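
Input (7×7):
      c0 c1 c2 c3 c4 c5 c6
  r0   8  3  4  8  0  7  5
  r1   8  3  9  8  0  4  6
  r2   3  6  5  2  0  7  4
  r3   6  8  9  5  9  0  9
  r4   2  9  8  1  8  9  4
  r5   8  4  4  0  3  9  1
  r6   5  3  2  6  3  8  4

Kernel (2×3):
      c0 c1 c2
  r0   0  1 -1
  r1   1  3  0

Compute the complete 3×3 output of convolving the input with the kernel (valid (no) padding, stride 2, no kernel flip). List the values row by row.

Output[0,0]: The receptive field on the input at this output position is [8 3 4 / 8 3 9]. Elementwise product with the kernel and sum: 3·1 + 4·-1 + 8·1 + 3·3.
Output[0,1]: The receptive field on the input at this output position is [4 8 0 / 9 8 0]. Elementwise product with the kernel and sum: 8·1 + 0·-1 + 9·1 + 8·3.

16 41 14
31 26 12
21 -3 35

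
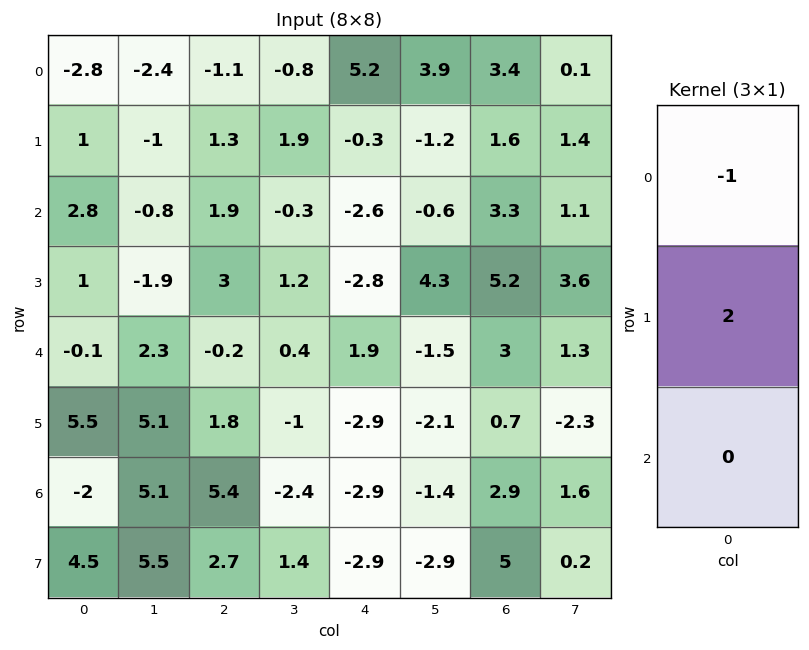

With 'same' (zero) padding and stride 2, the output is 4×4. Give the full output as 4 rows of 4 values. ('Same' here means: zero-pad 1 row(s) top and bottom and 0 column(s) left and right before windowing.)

Output[0,0]: The receptive field on the zero-padded input at this output position is [0 / -2.8 / 1]. Elementwise product with the kernel and sum: 0·-1 + -2.8·2.

-5.6 -2.2 10.4 6.8
4.6 2.5 -4.9 5
-1.2 -3.4 6.6 0.8
-9.5 9 -2.9 5.1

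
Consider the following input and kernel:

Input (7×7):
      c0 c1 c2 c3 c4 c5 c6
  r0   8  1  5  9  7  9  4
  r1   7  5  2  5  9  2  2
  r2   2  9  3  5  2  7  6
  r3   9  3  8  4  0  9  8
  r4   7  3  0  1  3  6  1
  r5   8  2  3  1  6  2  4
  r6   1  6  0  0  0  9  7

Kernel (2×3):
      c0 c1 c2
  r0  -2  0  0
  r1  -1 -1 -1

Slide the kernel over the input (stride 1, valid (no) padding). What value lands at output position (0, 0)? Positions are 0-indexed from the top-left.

-30

The receptive field on the input at this output position is [8 1 5 / 7 5 2]. Elementwise product with the kernel and sum: 8·-2 + 7·-1 + 5·-1 + 2·-1.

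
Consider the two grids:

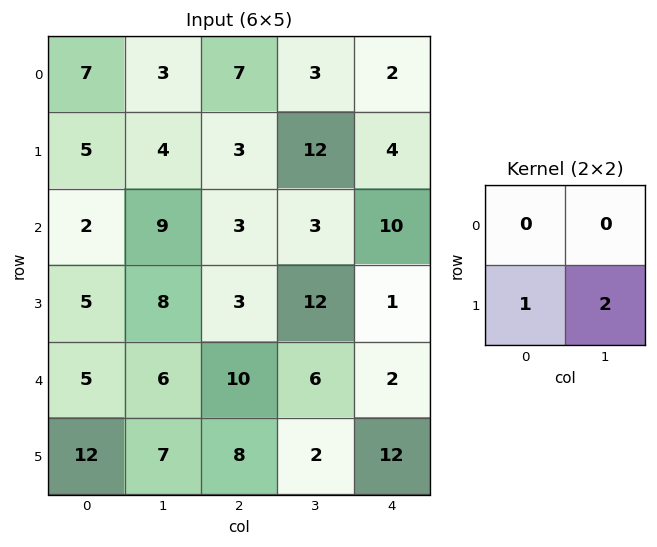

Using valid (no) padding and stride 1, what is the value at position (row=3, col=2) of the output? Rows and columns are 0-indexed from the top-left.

22

The receptive field on the input at this output position is [3 12 / 10 6]. Elementwise product with the kernel and sum: 10·1 + 6·2.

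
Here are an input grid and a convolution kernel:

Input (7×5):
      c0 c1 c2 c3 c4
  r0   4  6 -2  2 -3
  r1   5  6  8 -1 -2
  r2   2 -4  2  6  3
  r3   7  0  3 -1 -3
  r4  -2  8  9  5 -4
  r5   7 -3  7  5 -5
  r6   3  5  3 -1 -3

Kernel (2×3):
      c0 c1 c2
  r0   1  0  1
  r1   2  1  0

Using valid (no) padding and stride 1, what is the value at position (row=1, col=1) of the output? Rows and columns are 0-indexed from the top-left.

The receptive field on the input at this output position is [6 8 -1 / -4 2 6]. Elementwise product with the kernel and sum: 6·1 + -1·1 + -4·2 + 2·1.

-1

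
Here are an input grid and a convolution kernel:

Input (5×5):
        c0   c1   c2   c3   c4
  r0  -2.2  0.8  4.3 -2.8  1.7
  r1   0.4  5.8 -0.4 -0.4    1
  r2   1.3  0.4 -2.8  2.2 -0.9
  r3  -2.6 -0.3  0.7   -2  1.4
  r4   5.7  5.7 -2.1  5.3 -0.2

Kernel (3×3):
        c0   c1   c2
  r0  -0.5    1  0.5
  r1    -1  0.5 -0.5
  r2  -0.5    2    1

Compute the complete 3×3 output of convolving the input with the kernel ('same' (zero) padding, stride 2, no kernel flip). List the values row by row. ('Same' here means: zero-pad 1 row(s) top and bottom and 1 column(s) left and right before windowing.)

Output[0,0]: The receptive field on the zero-padded input at this output position is [0 0 0 / 0 -2.2 0.8 / 0 0.4 5.8]. Elementwise product with the kernel and sum: 0·-0.5 + 0·1 + 0·0.5 + 0·-1 + -2.2·0.5 + 0.8·-0.5 + 0·-0.5 + 0.4·2 + 5.8·1.
Output[0,1]: The receptive field on the zero-padded input at this output position is [0 0 0 / 0.8 4.3 -2.8 / 5.8 -0.4 -0.4]. Elementwise product with the kernel and sum: 0·-0.5 + 0·1 + 0·0.5 + 0.8·-1 + 4.3·0.5 + -2.8·-0.5 + 5.8·-0.5 + -0.4·2 + -0.4·1.

5.1 -1.35 5.85
-1.75 -6.85 2.35
-2.75 -9.55 -3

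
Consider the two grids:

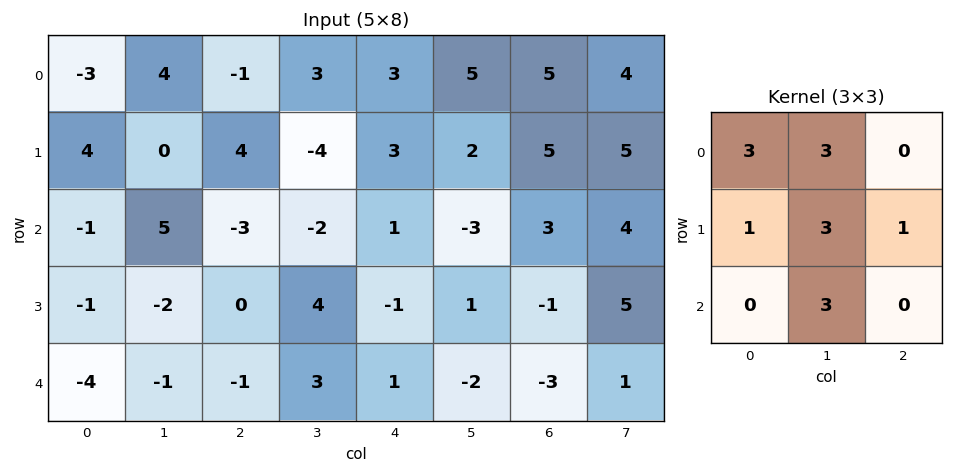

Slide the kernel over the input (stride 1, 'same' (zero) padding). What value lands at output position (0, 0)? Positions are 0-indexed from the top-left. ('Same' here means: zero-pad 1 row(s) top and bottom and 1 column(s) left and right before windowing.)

7

The receptive field on the zero-padded input at this output position is [0 0 0 / 0 -3 4 / 0 4 0]. Elementwise product with the kernel and sum: 0·3 + 0·3 + 0·1 + -3·3 + 4·1 + 4·3.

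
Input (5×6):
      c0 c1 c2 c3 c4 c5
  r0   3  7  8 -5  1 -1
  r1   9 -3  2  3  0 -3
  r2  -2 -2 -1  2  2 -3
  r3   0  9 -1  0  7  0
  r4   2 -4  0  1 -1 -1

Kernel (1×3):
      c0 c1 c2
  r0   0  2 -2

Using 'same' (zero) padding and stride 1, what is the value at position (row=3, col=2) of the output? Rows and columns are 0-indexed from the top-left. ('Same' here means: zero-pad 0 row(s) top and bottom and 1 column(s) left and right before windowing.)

-2

The receptive field on the zero-padded input at this output position is [9 -1 0]. Elementwise product with the kernel and sum: -1·2 + 0·-2.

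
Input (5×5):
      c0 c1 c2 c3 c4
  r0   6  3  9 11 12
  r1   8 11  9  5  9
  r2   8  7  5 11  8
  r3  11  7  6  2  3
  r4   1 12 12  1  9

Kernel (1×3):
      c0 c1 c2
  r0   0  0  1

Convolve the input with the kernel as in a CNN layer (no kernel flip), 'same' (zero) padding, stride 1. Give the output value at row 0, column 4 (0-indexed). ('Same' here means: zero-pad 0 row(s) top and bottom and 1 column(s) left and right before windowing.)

0

The receptive field on the zero-padded input at this output position is [11 12 0]. Elementwise product with the kernel and sum: 0·1.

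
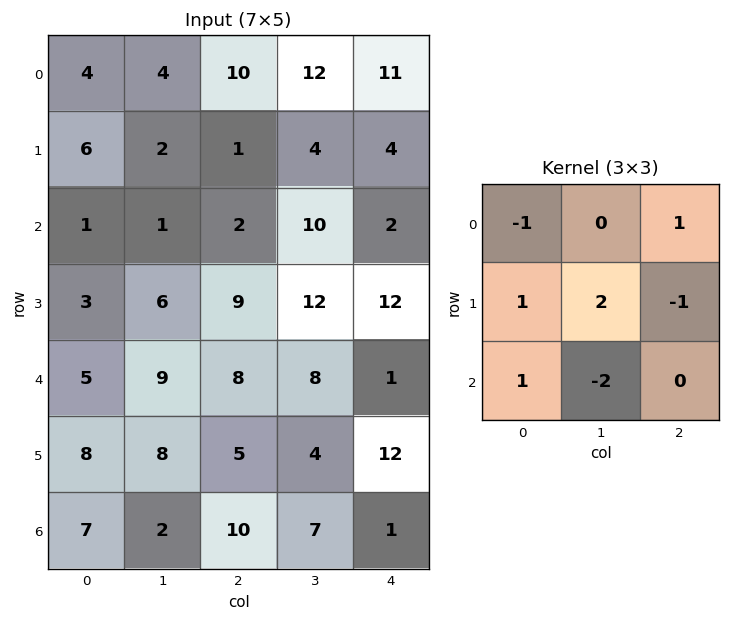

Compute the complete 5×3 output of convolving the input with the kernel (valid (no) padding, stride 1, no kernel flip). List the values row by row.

14 5 -12
-13 -15 8
-6 14 13
13 21 23
25 -5 -10

Output[0,0]: The receptive field on the input at this output position is [4 4 10 / 6 2 1 / 1 1 2]. Elementwise product with the kernel and sum: 4·-1 + 10·1 + 6·1 + 2·2 + 1·-1 + 1·1 + 1·-2.
Output[0,1]: The receptive field on the input at this output position is [4 10 12 / 2 1 4 / 1 2 10]. Elementwise product with the kernel and sum: 4·-1 + 12·1 + 2·1 + 1·2 + 4·-1 + 1·1 + 2·-2.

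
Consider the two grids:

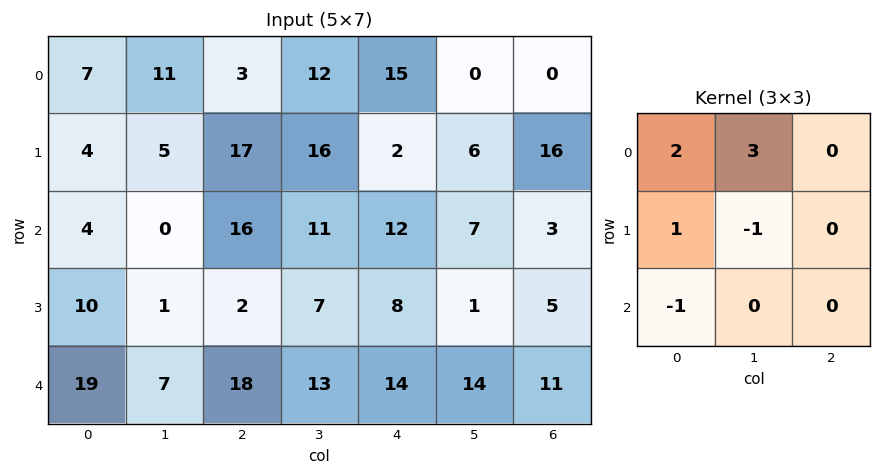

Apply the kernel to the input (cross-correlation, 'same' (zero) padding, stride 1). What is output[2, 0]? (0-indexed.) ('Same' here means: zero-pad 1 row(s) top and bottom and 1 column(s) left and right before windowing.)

8

The receptive field on the zero-padded input at this output position is [0 4 5 / 0 4 0 / 0 10 1]. Elementwise product with the kernel and sum: 0·2 + 4·3 + 0·1 + 4·-1 + 0·-1.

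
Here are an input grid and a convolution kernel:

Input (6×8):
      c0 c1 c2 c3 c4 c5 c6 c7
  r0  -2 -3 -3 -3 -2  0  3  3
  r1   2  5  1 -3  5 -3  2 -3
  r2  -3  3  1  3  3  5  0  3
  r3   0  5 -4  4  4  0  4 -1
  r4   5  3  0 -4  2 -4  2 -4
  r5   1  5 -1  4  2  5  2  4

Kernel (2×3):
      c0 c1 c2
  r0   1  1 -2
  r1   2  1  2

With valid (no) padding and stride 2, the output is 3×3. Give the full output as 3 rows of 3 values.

12 7 3
-5 2 24
13 -2 7

Output[0,0]: The receptive field on the input at this output position is [-2 -3 -3 / 2 5 1]. Elementwise product with the kernel and sum: -2·1 + -3·1 + -3·-2 + 2·2 + 5·1 + 1·2.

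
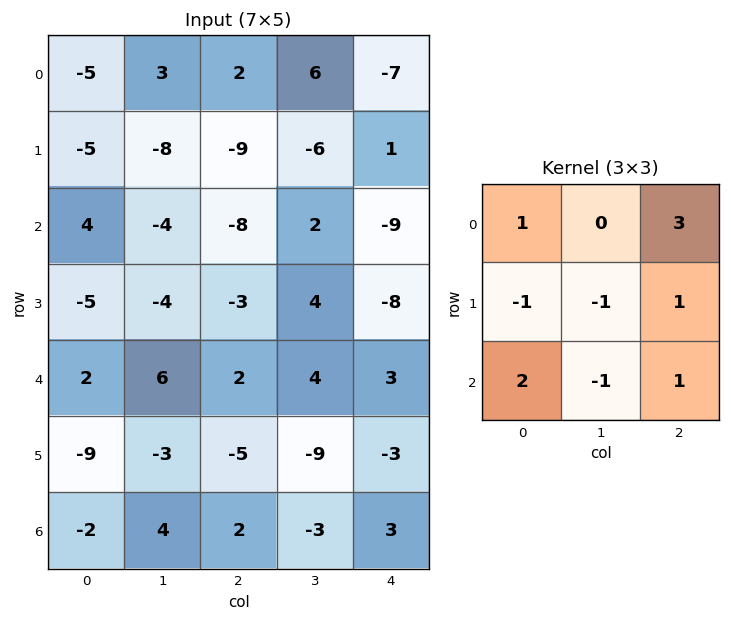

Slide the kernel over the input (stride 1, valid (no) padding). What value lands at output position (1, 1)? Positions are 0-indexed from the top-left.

-13

The receptive field on the input at this output position is [-8 -9 -6 / -4 -8 2 / -4 -3 4]. Elementwise product with the kernel and sum: -8·1 + -6·3 + -4·-1 + -8·-1 + 2·1 + -4·2 + -3·-1 + 4·1.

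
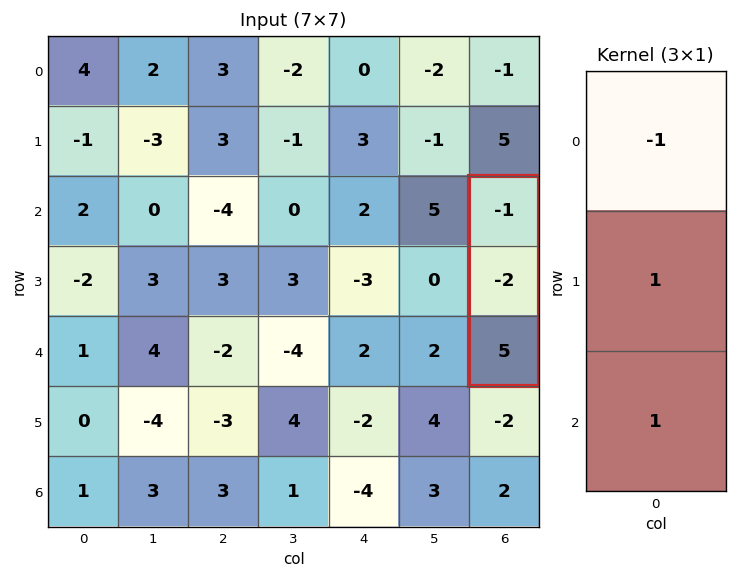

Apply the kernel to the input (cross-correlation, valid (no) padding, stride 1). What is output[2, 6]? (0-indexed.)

4

The receptive field on the input at this output position is [-1 / -2 / 5]. Elementwise product with the kernel and sum: -1·-1 + -2·1 + 5·1.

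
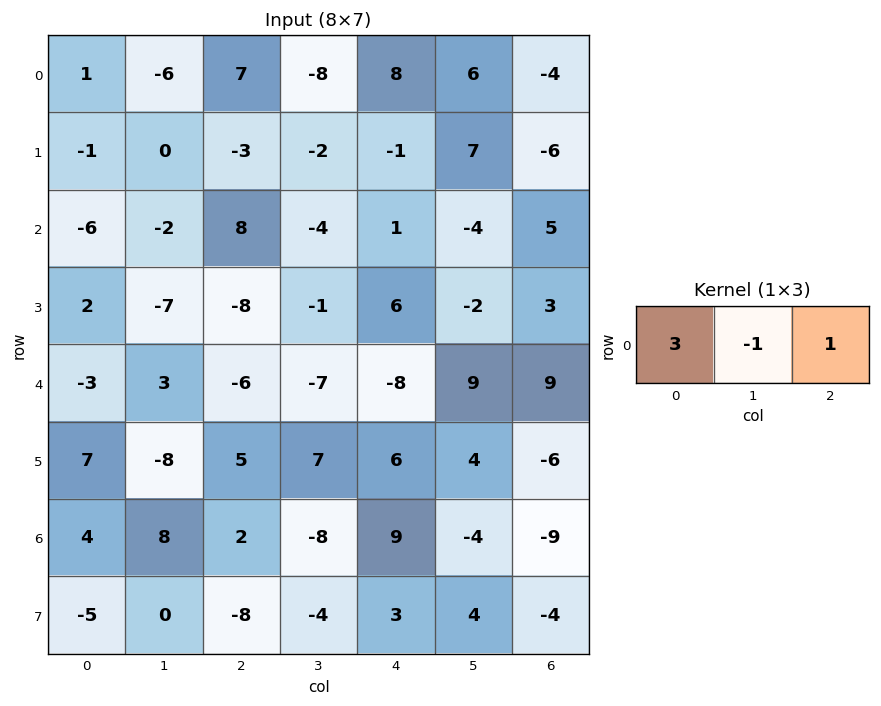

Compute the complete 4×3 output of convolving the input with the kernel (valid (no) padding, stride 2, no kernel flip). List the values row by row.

16 37 14
-8 29 12
-18 -19 -24
6 23 22

Output[0,0]: The receptive field on the input at this output position is [1 -6 7]. Elementwise product with the kernel and sum: 1·3 + -6·-1 + 7·1.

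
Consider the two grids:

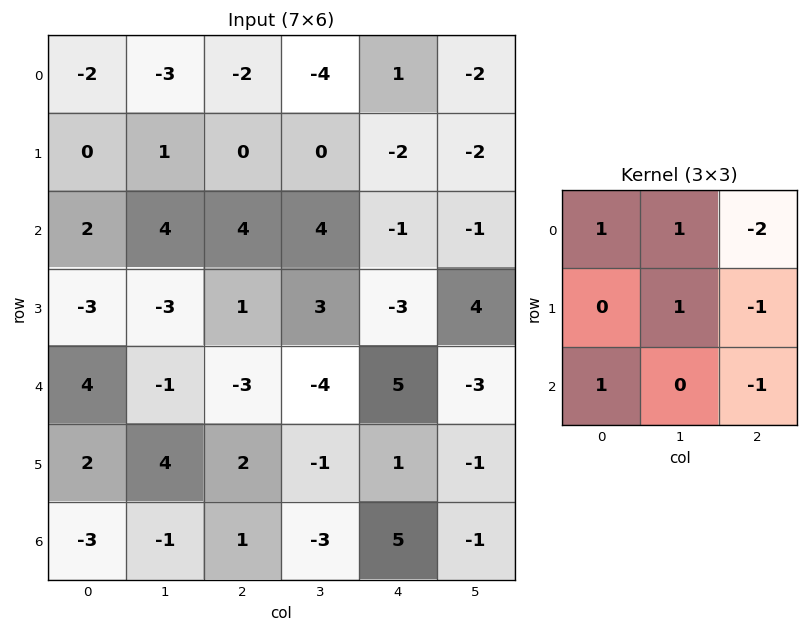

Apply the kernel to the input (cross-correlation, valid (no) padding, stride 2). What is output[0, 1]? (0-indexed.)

-1

The receptive field on the input at this output position is [-2 -4 1 / 0 0 -2 / 4 4 -1]. Elementwise product with the kernel and sum: -2·1 + -4·1 + 1·-2 + 0·1 + -2·-1 + 4·1 + -1·-1.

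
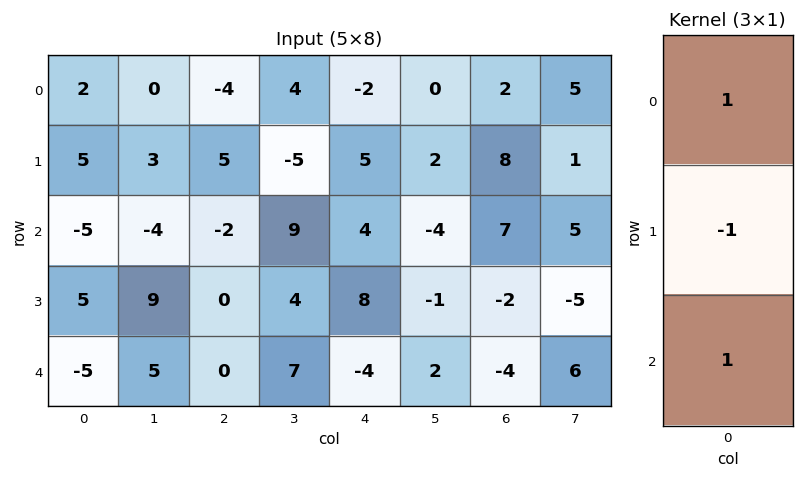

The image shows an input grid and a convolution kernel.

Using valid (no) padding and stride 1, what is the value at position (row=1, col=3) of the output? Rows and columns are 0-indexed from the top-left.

The receptive field on the input at this output position is [-5 / 9 / 4]. Elementwise product with the kernel and sum: -5·1 + 9·-1 + 4·1.

-10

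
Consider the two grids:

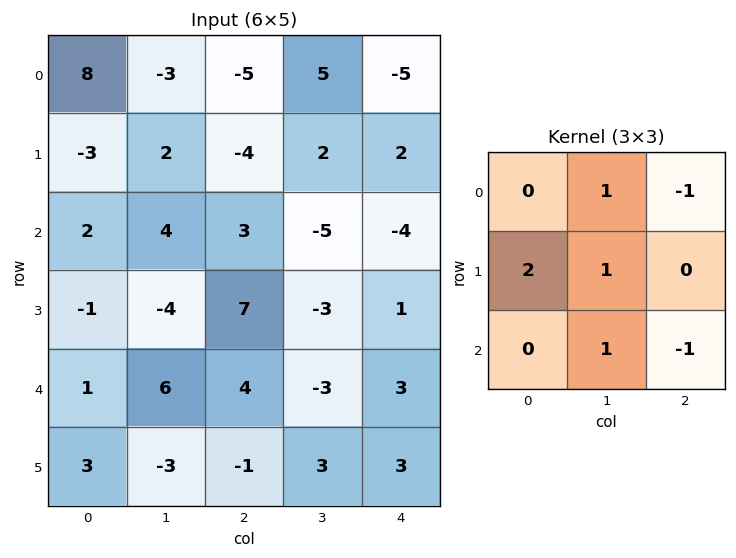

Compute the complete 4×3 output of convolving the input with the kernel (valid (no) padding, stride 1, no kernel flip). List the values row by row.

Output[0,0]: The receptive field on the input at this output position is [8 -3 -5 / -3 2 -4 / 2 4 3]. Elementwise product with the kernel and sum: -3·1 + -5·-1 + -3·2 + 2·1 + 4·1 + 3·-1.

-1 -2 3
3 15 -3
-3 14 4
-5 22 1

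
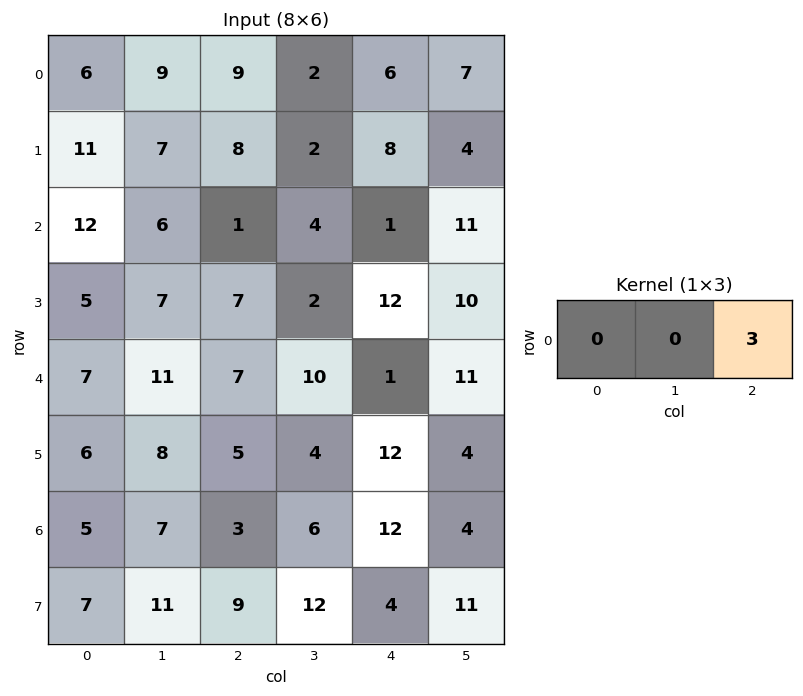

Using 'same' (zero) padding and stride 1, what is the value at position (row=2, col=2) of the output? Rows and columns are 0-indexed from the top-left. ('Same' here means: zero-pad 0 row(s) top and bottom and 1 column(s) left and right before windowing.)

12

The receptive field on the zero-padded input at this output position is [6 1 4]. Elementwise product with the kernel and sum: 4·3.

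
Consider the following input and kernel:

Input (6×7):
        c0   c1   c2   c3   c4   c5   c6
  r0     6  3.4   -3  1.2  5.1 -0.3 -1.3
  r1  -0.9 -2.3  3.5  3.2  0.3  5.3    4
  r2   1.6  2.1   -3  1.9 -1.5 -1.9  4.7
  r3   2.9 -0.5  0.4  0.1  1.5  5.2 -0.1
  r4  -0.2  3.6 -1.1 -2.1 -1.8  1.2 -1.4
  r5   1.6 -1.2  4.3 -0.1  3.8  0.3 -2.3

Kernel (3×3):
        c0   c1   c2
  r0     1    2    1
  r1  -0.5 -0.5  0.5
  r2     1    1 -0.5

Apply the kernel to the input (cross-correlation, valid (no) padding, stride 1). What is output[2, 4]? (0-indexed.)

-3.9

The receptive field on the input at this output position is [-1.5 -1.9 4.7 / 1.5 5.2 -0.1 / -1.8 1.2 -1.4]. Elementwise product with the kernel and sum: -1.5·1 + -1.9·2 + 4.7·1 + 1.5·-0.5 + 5.2·-0.5 + -0.1·0.5 + -1.8·1 + 1.2·1 + -1.4·-0.5.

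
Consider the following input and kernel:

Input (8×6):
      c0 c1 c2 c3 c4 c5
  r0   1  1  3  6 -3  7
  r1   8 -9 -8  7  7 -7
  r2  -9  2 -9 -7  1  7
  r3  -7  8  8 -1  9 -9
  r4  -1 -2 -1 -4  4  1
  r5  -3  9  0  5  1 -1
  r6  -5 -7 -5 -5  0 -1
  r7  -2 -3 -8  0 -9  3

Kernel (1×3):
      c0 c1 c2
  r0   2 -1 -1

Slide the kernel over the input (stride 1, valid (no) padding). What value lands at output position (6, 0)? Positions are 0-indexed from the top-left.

The receptive field on the input at this output position is [-5 -7 -5]. Elementwise product with the kernel and sum: -5·2 + -7·-1 + -5·-1.

2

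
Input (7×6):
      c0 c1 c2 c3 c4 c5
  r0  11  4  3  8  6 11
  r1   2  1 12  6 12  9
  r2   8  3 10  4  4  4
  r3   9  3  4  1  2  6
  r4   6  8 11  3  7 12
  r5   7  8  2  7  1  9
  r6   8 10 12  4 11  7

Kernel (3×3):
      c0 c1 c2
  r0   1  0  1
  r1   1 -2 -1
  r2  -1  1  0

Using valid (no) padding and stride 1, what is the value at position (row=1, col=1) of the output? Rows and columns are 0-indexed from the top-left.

-13

The receptive field on the input at this output position is [1 12 6 / 3 10 4 / 3 4 1]. Elementwise product with the kernel and sum: 1·1 + 6·1 + 3·1 + 10·-2 + 4·-1 + 3·-1 + 4·1.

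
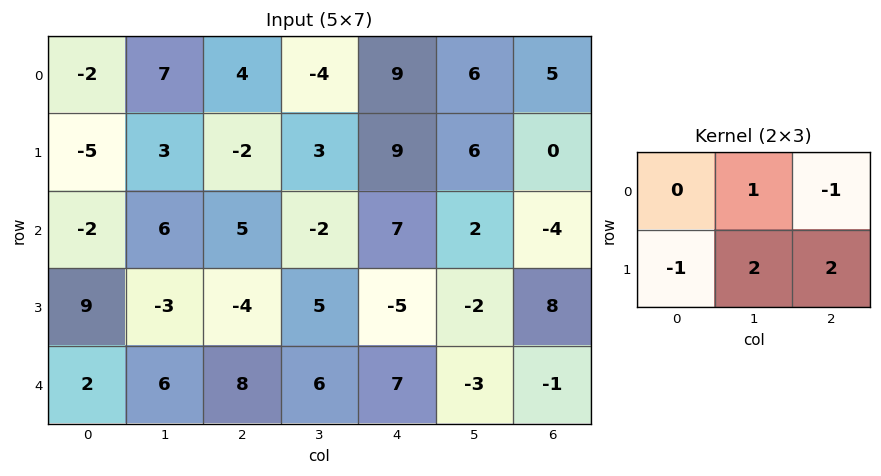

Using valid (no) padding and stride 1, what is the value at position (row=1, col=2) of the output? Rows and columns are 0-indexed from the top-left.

-1

The receptive field on the input at this output position is [-2 3 9 / 5 -2 7]. Elementwise product with the kernel and sum: 3·1 + 9·-1 + 5·-1 + -2·2 + 7·2.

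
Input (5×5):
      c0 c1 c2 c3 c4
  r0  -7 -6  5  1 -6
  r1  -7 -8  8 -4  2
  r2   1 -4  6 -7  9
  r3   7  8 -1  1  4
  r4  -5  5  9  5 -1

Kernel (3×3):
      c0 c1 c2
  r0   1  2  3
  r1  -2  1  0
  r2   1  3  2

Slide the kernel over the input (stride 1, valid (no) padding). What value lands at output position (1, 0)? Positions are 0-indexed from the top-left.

The receptive field on the input at this output position is [-7 -8 8 / 1 -4 6 / 7 8 -1]. Elementwise product with the kernel and sum: -7·1 + -8·2 + 8·3 + 1·-2 + -4·1 + 7·1 + 8·3 + -1·2.

24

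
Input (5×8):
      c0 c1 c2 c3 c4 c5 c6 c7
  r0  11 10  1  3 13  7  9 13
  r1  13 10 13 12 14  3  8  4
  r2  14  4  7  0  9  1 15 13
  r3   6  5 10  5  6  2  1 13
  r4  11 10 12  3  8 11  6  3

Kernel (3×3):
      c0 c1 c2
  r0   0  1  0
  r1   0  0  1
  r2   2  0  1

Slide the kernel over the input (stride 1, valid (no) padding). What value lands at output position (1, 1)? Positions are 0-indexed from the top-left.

28

The receptive field on the input at this output position is [10 13 12 / 4 7 0 / 5 10 5]. Elementwise product with the kernel and sum: 13·1 + 0·1 + 5·2 + 5·1.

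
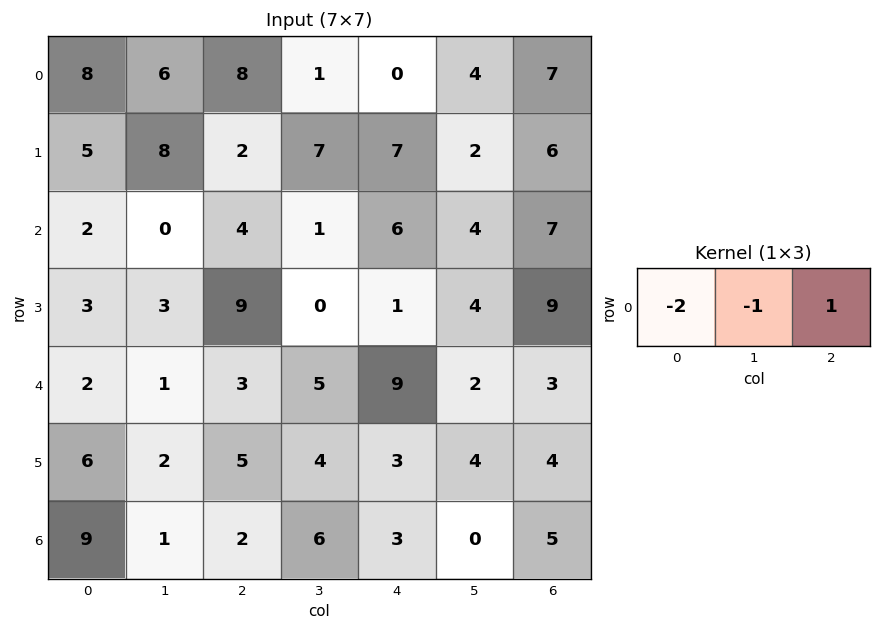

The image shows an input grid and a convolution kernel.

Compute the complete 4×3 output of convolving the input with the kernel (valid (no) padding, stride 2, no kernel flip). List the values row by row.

-14 -17 3
0 -3 -9
-2 -2 -17
-17 -7 -1

Output[0,0]: The receptive field on the input at this output position is [8 6 8]. Elementwise product with the kernel and sum: 8·-2 + 6·-1 + 8·1.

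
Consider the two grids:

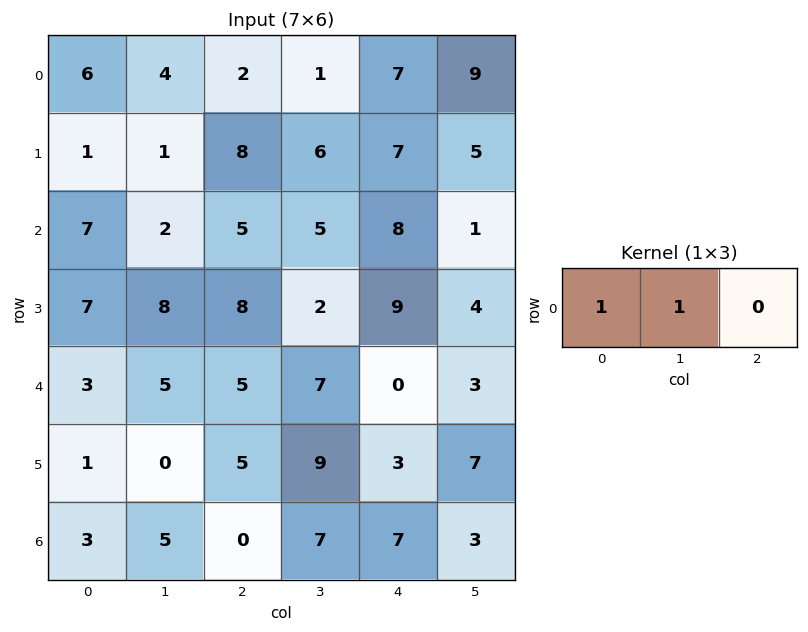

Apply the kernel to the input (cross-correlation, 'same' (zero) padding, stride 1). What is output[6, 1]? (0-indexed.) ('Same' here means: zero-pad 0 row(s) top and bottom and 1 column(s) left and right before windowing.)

8

The receptive field on the zero-padded input at this output position is [3 5 0]. Elementwise product with the kernel and sum: 3·1 + 5·1.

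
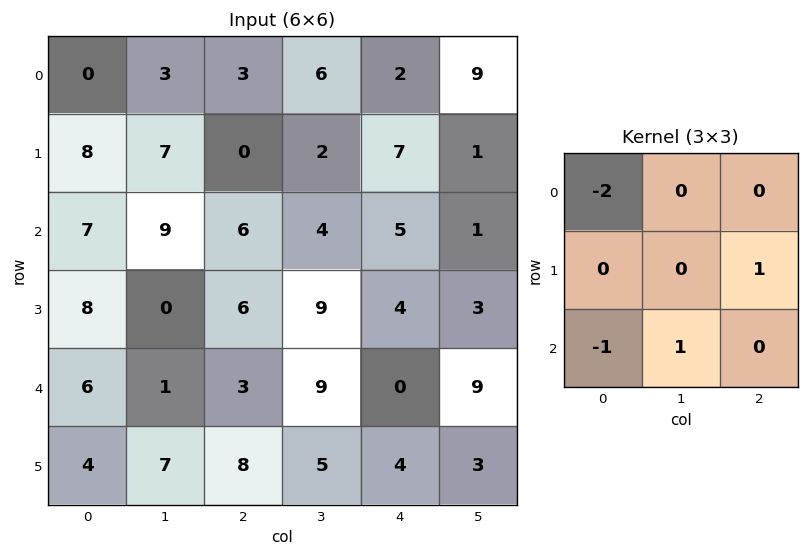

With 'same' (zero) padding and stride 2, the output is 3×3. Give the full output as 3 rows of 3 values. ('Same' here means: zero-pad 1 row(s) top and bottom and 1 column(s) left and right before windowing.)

11 -1 14
17 -4 -8
5 10 -10

Output[0,0]: The receptive field on the zero-padded input at this output position is [0 0 0 / 0 0 3 / 0 8 7]. Elementwise product with the kernel and sum: 0·-2 + 3·1 + 0·-1 + 8·1.
Output[0,1]: The receptive field on the zero-padded input at this output position is [0 0 0 / 3 3 6 / 7 0 2]. Elementwise product with the kernel and sum: 0·-2 + 6·1 + 7·-1 + 0·1.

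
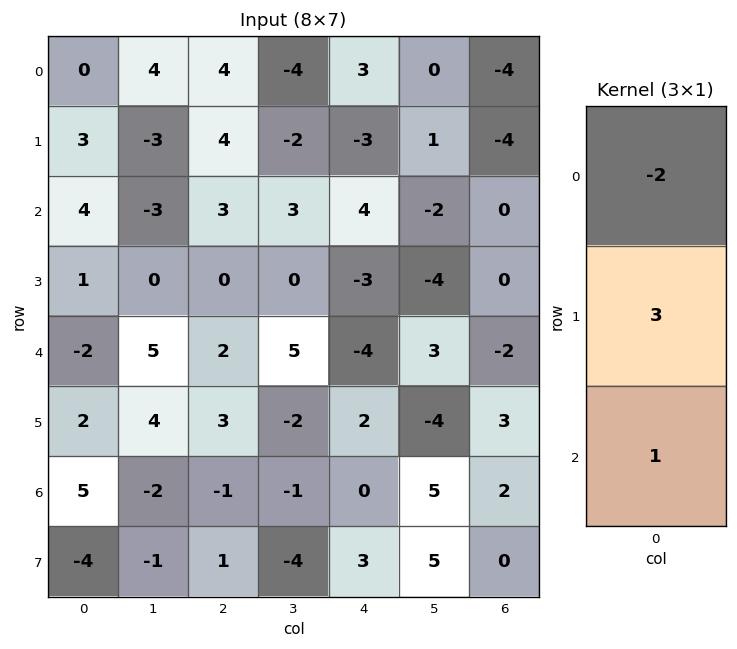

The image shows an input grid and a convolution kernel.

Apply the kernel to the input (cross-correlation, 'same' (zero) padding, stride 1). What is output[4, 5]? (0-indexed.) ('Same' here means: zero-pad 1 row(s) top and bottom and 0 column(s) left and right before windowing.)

13

The receptive field on the zero-padded input at this output position is [-4 / 3 / -4]. Elementwise product with the kernel and sum: -4·-2 + 3·3 + -4·1.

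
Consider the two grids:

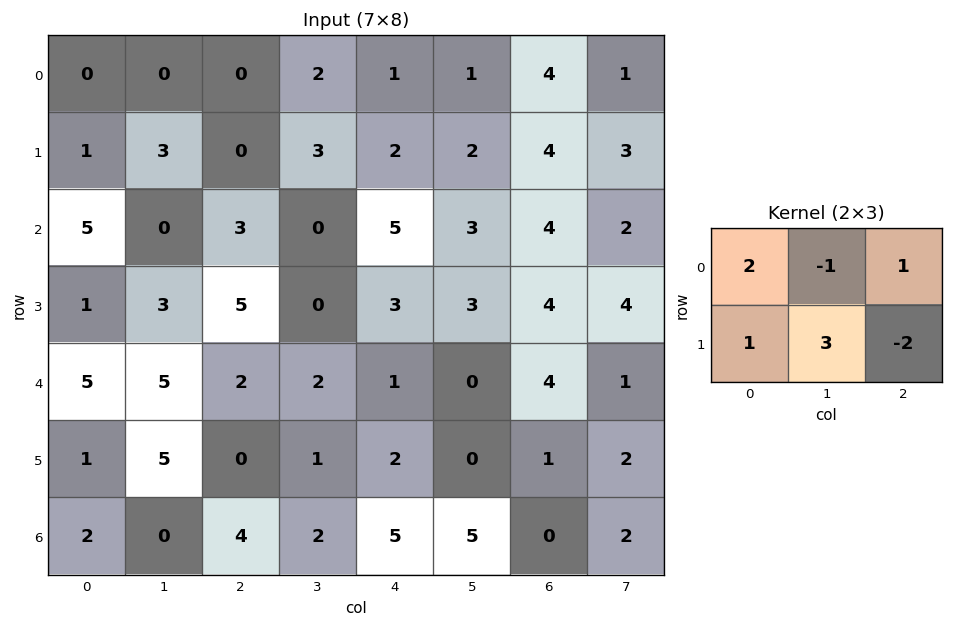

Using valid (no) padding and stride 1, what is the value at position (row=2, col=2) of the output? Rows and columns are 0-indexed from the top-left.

The receptive field on the input at this output position is [3 0 5 / 5 0 3]. Elementwise product with the kernel and sum: 3·2 + 0·-1 + 5·1 + 5·1 + 0·3 + 3·-2.

10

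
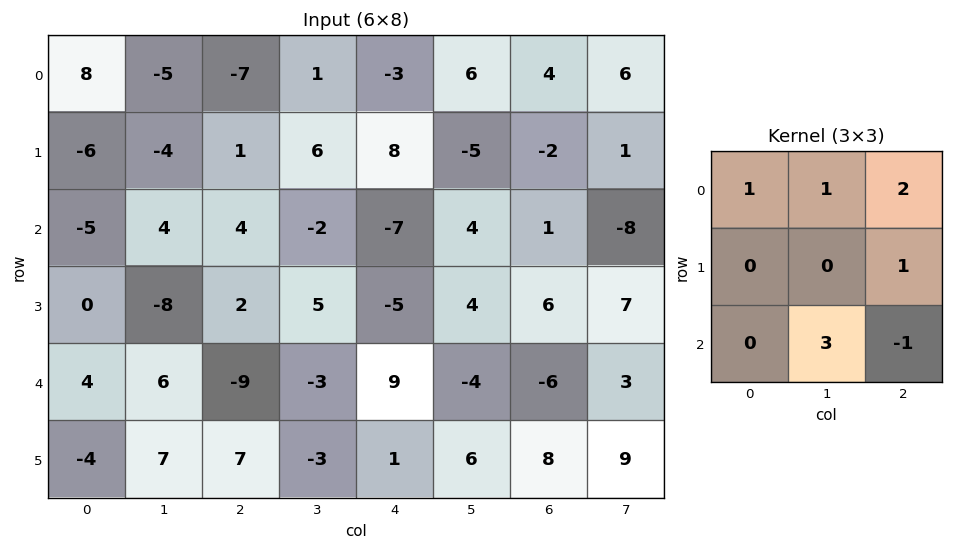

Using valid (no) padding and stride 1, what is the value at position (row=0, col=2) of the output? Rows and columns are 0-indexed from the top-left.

-3

The receptive field on the input at this output position is [-7 1 -3 / 1 6 8 / 4 -2 -7]. Elementwise product with the kernel and sum: -7·1 + 1·1 + -3·2 + 8·1 + -2·3 + -7·-1.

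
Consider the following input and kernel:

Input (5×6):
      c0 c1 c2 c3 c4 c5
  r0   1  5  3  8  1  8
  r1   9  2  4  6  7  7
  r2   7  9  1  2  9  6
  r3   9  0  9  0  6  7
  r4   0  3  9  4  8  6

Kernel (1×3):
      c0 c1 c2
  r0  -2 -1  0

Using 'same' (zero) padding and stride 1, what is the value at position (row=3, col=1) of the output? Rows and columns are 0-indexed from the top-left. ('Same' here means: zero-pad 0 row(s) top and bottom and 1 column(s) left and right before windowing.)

-18

The receptive field on the zero-padded input at this output position is [9 0 9]. Elementwise product with the kernel and sum: 9·-2 + 0·-1.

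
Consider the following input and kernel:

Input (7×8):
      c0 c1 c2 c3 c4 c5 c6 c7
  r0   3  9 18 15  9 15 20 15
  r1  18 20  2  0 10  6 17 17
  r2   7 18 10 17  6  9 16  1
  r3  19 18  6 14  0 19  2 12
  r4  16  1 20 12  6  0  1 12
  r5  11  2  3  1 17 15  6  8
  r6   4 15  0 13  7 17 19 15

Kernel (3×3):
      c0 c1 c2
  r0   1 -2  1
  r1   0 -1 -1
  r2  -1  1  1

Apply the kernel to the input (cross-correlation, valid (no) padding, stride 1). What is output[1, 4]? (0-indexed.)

The receptive field on the input at this output position is [10 6 17 / 6 9 16 / 0 19 2]. Elementwise product with the kernel and sum: 10·1 + 6·-2 + 17·1 + 9·-1 + 16·-1 + 0·-1 + 19·1 + 2·1.

11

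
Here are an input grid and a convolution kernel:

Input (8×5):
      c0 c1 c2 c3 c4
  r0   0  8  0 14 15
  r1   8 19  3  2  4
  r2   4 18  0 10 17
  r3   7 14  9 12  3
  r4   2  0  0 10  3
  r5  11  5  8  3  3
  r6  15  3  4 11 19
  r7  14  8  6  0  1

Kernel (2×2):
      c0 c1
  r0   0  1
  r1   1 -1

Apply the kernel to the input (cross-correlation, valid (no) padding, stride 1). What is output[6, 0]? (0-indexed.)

The receptive field on the input at this output position is [15 3 / 14 8]. Elementwise product with the kernel and sum: 3·1 + 14·1 + 8·-1.

9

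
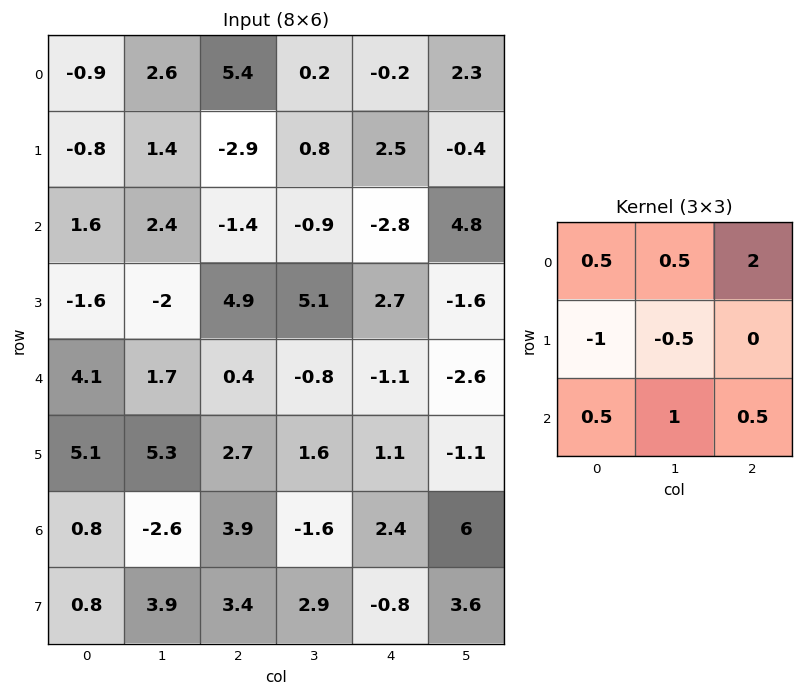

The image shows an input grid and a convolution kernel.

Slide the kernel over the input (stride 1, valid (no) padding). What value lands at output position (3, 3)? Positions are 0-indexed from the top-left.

3.4

The receptive field on the input at this output position is [5.1 2.7 -1.6 / -0.8 -1.1 -2.6 / 1.6 1.1 -1.1]. Elementwise product with the kernel and sum: 5.1·0.5 + 2.7·0.5 + -1.6·2 + -0.8·-1 + -1.1·-0.5 + 1.6·0.5 + 1.1·1 + -1.1·0.5.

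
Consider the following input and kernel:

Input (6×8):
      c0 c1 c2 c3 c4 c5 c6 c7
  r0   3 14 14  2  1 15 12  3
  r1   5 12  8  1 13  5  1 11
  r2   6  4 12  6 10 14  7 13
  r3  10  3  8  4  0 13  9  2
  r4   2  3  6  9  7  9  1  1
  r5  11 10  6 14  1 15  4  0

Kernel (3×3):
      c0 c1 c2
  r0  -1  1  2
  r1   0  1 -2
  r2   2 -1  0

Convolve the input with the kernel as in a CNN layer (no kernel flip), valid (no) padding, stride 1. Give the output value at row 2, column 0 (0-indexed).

10

The receptive field on the input at this output position is [6 4 12 / 10 3 8 / 2 3 6]. Elementwise product with the kernel and sum: 6·-1 + 4·1 + 12·2 + 3·1 + 8·-2 + 2·2 + 3·-1.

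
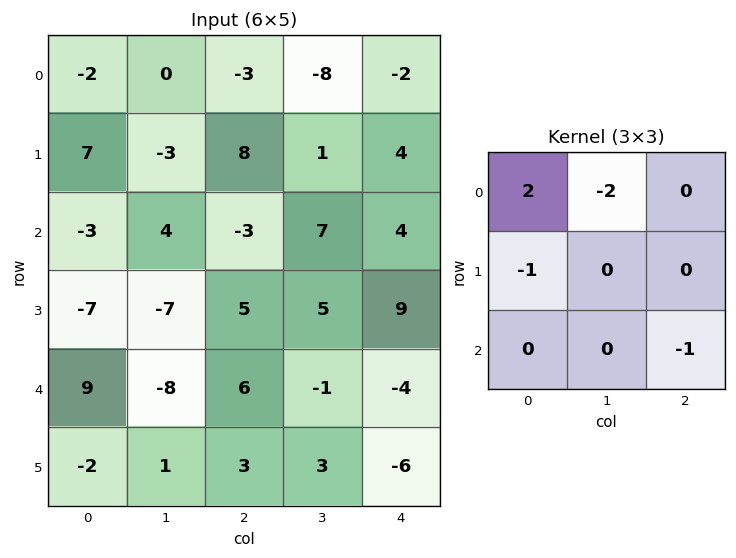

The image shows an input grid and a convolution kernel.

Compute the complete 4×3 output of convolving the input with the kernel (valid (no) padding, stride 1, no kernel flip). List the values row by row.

-8 2 -2
18 -31 8
-13 22 -21
-12 -19 0

Output[0,0]: The receptive field on the input at this output position is [-2 0 -3 / 7 -3 8 / -3 4 -3]. Elementwise product with the kernel and sum: -2·2 + 0·-2 + 7·-1 + -3·-1.
Output[0,1]: The receptive field on the input at this output position is [0 -3 -8 / -3 8 1 / 4 -3 7]. Elementwise product with the kernel and sum: 0·2 + -3·-2 + -3·-1 + 7·-1.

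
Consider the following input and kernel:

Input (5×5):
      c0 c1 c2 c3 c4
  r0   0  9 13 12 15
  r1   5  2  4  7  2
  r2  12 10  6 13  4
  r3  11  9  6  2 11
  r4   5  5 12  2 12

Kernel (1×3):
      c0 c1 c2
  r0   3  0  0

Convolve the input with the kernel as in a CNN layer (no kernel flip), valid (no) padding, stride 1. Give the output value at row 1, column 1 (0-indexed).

The receptive field on the input at this output position is [2 4 7]. Elementwise product with the kernel and sum: 2·3.

6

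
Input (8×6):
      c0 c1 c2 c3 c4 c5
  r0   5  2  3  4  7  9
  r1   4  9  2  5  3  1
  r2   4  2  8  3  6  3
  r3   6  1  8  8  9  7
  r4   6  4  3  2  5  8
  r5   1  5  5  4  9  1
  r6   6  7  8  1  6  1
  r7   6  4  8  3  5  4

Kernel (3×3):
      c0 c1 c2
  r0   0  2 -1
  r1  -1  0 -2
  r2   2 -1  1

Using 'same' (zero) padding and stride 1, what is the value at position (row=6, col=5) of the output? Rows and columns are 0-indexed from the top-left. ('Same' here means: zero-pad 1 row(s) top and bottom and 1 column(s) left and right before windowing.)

2

The receptive field on the zero-padded input at this output position is [9 1 0 / 6 1 0 / 5 4 0]. Elementwise product with the kernel and sum: 1·2 + 0·-1 + 6·-1 + 0·-2 + 5·2 + 4·-1 + 0·1.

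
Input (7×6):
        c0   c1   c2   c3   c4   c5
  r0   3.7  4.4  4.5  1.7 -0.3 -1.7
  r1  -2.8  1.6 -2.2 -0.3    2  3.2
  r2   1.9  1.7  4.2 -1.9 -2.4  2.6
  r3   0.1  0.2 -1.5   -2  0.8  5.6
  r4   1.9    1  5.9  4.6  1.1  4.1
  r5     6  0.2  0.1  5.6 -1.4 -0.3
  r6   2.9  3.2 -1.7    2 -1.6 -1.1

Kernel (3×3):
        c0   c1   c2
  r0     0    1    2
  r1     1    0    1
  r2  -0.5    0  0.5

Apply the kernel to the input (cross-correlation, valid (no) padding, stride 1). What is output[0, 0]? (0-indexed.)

The receptive field on the input at this output position is [3.7 4.4 4.5 / -2.8 1.6 -2.2 / 1.9 1.7 4.2]. Elementwise product with the kernel and sum: 4.4·1 + 4.5·2 + -2.8·1 + -2.2·1 + 1.9·-0.5 + 4.2·0.5.

9.55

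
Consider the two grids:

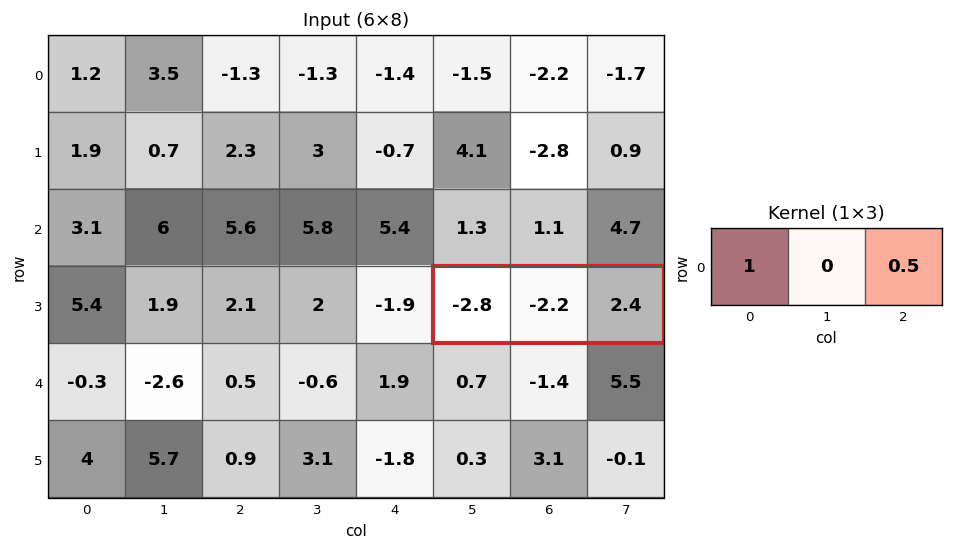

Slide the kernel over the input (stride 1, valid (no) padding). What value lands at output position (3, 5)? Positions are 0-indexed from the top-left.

The receptive field on the input at this output position is [-2.8 -2.2 2.4]. Elementwise product with the kernel and sum: -2.8·1 + 2.4·0.5.

-1.6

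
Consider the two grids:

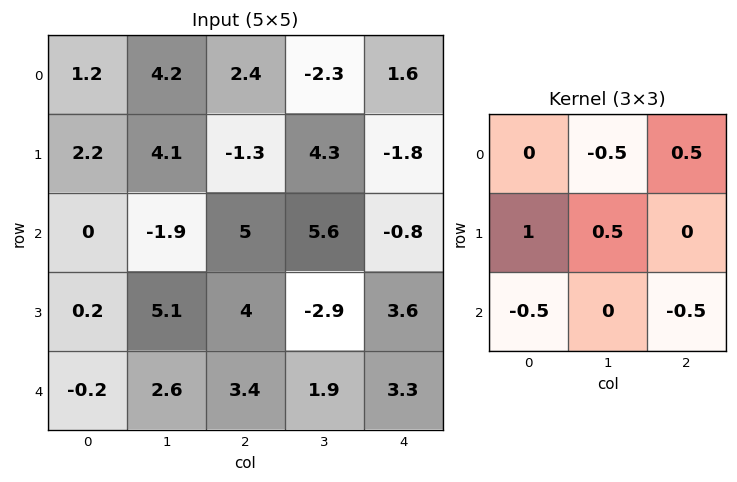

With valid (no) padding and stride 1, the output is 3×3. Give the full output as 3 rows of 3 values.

Output[0,0]: The receptive field on the input at this output position is [1.2 4.2 2.4 / 2.2 4.1 -1.3 / 0 -1.9 5]. Elementwise product with the kernel and sum: 4.2·-0.5 + 2.4·0.5 + 2.2·1 + 4.1·0.5 + 0·-0.5 + 5·-0.5.
Output[0,1]: The receptive field on the input at this output position is [4.2 2.4 -2.3 / 4.1 -1.3 4.3 / -1.9 5 5.6]. Elementwise product with the kernel and sum: 2.4·-0.5 + -2.3·0.5 + 4.1·1 + -1.3·0.5 + -1.9·-0.5 + 5.6·-0.5.

0.85 -0.75 0.7
-5.75 2.3 0.95
4.6 5.15 -4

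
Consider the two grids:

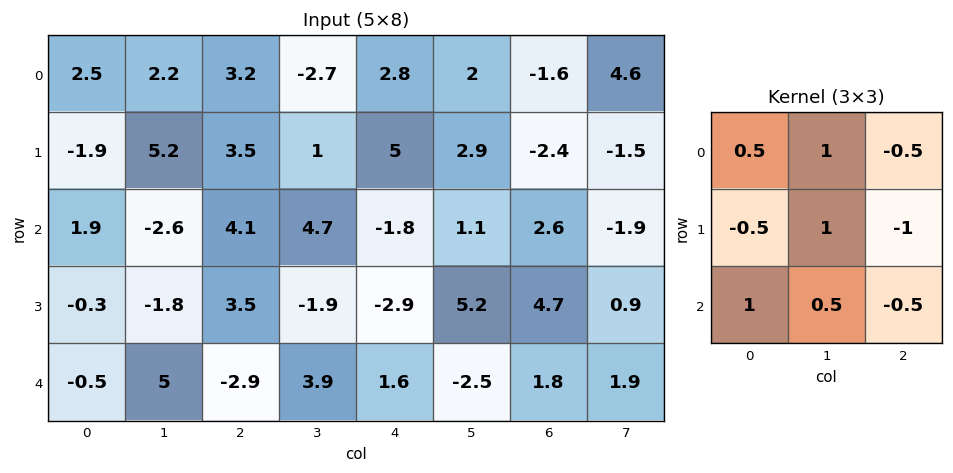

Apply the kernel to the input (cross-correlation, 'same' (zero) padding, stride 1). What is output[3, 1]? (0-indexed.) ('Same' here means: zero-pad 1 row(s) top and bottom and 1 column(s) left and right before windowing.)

-5.4

The receptive field on the zero-padded input at this output position is [1.9 -2.6 4.1 / -0.3 -1.8 3.5 / -0.5 5 -2.9]. Elementwise product with the kernel and sum: 1.9·0.5 + -2.6·1 + 4.1·-0.5 + -0.3·-0.5 + -1.8·1 + 3.5·-1 + -0.5·1 + 5·0.5 + -2.9·-0.5.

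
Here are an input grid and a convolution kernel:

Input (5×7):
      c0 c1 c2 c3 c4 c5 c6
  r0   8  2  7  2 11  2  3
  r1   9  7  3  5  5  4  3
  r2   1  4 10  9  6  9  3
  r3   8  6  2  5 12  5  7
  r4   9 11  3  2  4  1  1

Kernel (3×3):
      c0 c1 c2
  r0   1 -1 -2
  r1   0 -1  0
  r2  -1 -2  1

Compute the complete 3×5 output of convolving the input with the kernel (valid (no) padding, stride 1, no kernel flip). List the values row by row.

-14 -27 -44 -30 -22
-26 -21 -21 -38 -29
-57 -41 -19 -36 -19

Output[0,0]: The receptive field on the input at this output position is [8 2 7 / 9 7 3 / 1 4 10]. Elementwise product with the kernel and sum: 8·1 + 2·-1 + 7·-2 + 7·-1 + 1·-1 + 4·-2 + 10·1.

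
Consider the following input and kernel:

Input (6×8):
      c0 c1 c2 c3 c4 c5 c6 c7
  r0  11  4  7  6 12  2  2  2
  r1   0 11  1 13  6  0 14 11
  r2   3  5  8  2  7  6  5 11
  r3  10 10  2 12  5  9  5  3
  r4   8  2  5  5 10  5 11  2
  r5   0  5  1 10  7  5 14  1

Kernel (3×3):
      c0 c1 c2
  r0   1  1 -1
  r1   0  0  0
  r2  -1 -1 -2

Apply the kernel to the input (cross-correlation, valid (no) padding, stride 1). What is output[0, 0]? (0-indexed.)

-16

The receptive field on the input at this output position is [11 4 7 / 0 11 1 / 3 5 8]. Elementwise product with the kernel and sum: 11·1 + 4·1 + 7·-1 + 3·-1 + 5·-1 + 8·-2.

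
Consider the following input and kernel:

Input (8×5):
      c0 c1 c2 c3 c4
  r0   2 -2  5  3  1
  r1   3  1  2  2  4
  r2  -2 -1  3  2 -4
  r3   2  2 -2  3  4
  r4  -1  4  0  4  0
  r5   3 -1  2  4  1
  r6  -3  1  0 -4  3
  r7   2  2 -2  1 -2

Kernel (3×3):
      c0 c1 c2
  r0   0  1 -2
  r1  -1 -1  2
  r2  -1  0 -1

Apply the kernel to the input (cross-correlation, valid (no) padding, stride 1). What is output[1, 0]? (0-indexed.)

6

The receptive field on the input at this output position is [3 1 2 / -2 -1 3 / 2 2 -2]. Elementwise product with the kernel and sum: 1·1 + 2·-2 + -2·-1 + -1·-1 + 3·2 + 2·-1 + -2·-1.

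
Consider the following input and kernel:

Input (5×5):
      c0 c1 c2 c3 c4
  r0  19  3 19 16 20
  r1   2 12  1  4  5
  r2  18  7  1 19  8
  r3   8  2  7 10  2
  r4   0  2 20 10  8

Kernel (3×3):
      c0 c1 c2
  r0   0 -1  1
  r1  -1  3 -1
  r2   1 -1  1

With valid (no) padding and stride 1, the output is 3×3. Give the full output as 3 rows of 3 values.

61 9 0
4 -15 48
3 19 28

Output[0,0]: The receptive field on the input at this output position is [19 3 19 / 2 12 1 / 18 7 1]. Elementwise product with the kernel and sum: 3·-1 + 19·1 + 2·-1 + 12·3 + 1·-1 + 18·1 + 7·-1 + 1·1.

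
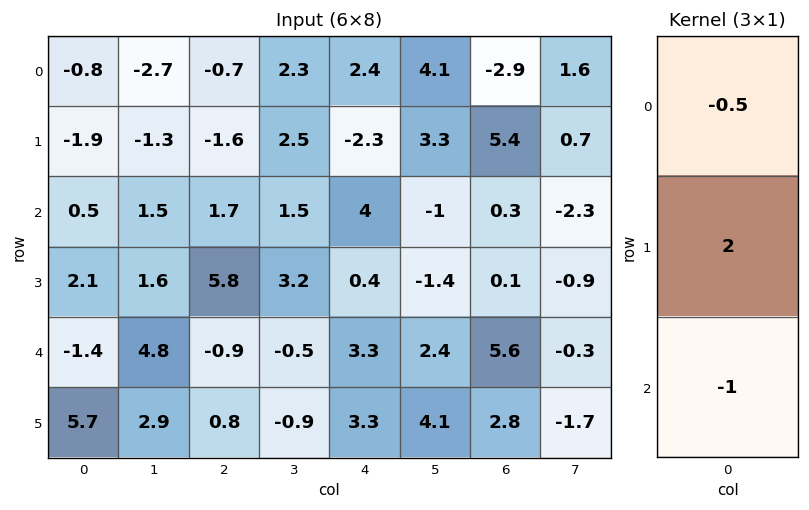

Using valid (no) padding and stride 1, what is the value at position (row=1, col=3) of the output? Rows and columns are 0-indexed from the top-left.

The receptive field on the input at this output position is [2.5 / 1.5 / 3.2]. Elementwise product with the kernel and sum: 2.5·-0.5 + 1.5·2 + 3.2·-1.

-1.45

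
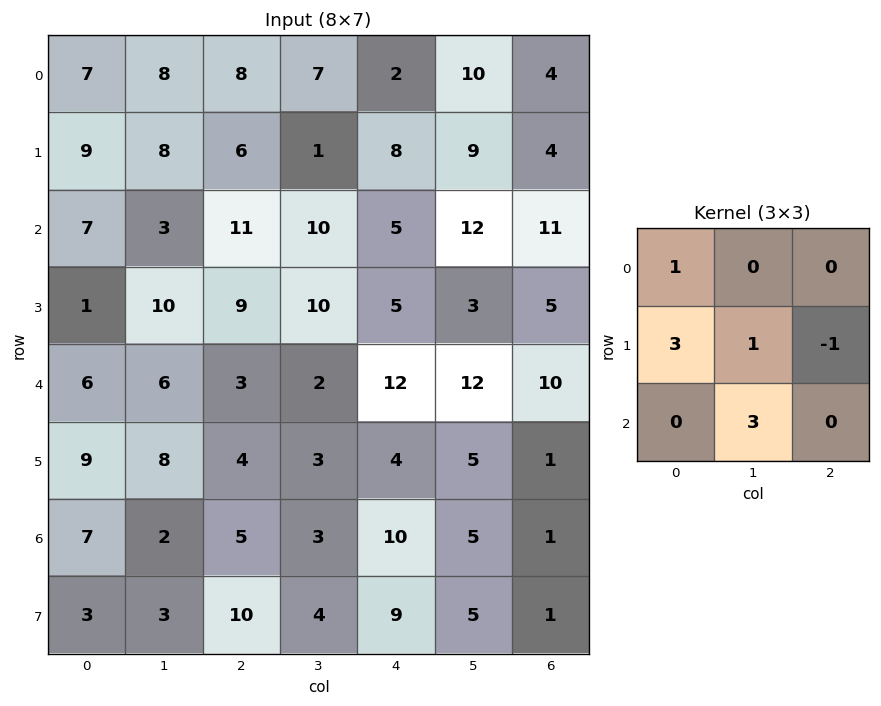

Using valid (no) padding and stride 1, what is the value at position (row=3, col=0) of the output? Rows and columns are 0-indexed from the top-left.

The receptive field on the input at this output position is [1 10 9 / 6 6 3 / 9 8 4]. Elementwise product with the kernel and sum: 1·1 + 6·3 + 6·1 + 3·-1 + 8·3.

46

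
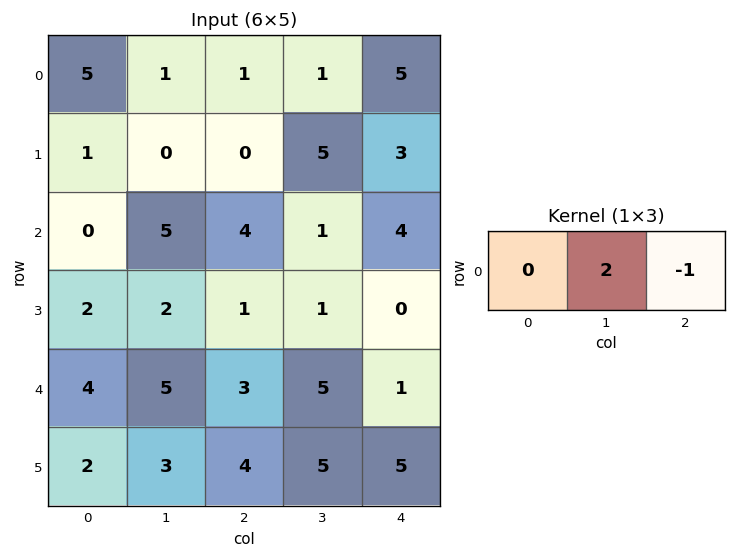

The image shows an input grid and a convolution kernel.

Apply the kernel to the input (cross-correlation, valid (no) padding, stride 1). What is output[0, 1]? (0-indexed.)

1

The receptive field on the input at this output position is [1 1 1]. Elementwise product with the kernel and sum: 1·2 + 1·-1.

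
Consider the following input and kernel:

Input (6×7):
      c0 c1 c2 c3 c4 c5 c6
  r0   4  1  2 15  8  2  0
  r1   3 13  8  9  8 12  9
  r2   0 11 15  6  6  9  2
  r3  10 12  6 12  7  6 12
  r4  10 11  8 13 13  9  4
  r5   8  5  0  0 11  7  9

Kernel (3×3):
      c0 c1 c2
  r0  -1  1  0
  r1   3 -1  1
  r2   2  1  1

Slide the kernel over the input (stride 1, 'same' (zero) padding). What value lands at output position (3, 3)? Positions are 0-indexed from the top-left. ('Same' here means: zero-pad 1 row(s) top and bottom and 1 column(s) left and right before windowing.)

46

The receptive field on the zero-padded input at this output position is [15 6 6 / 6 12 7 / 8 13 13]. Elementwise product with the kernel and sum: 15·-1 + 6·1 + 6·3 + 12·-1 + 7·1 + 8·2 + 13·1 + 13·1.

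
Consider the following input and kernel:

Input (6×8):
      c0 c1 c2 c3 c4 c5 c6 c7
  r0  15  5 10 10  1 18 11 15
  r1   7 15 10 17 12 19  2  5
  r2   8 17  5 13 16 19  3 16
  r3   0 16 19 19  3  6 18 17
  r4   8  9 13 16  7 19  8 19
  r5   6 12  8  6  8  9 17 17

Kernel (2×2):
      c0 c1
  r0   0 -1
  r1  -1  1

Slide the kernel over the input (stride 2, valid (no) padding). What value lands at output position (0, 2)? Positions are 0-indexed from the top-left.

The receptive field on the input at this output position is [1 18 / 12 19]. Elementwise product with the kernel and sum: 18·-1 + 12·-1 + 19·1.

-11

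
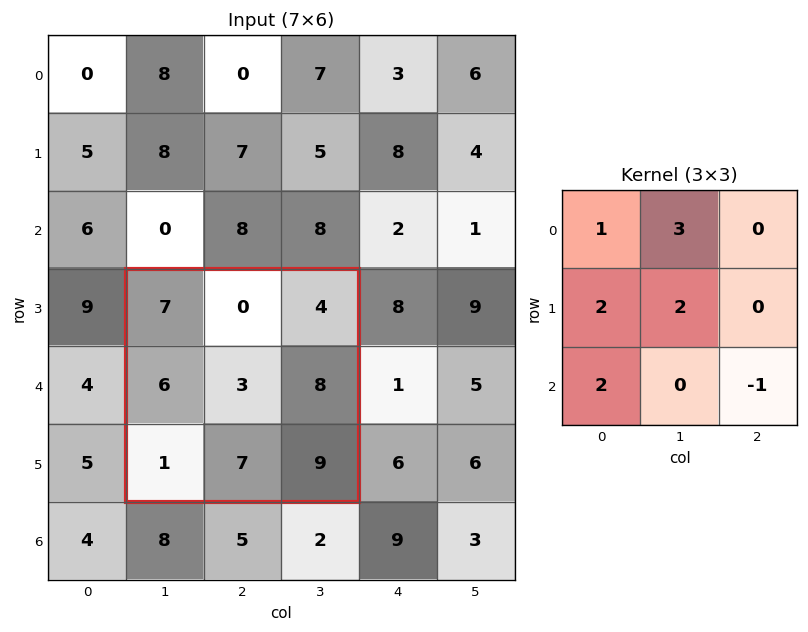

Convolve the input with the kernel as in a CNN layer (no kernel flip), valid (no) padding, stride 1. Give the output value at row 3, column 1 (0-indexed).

18

The receptive field on the input at this output position is [7 0 4 / 6 3 8 / 1 7 9]. Elementwise product with the kernel and sum: 7·1 + 0·3 + 6·2 + 3·2 + 1·2 + 9·-1.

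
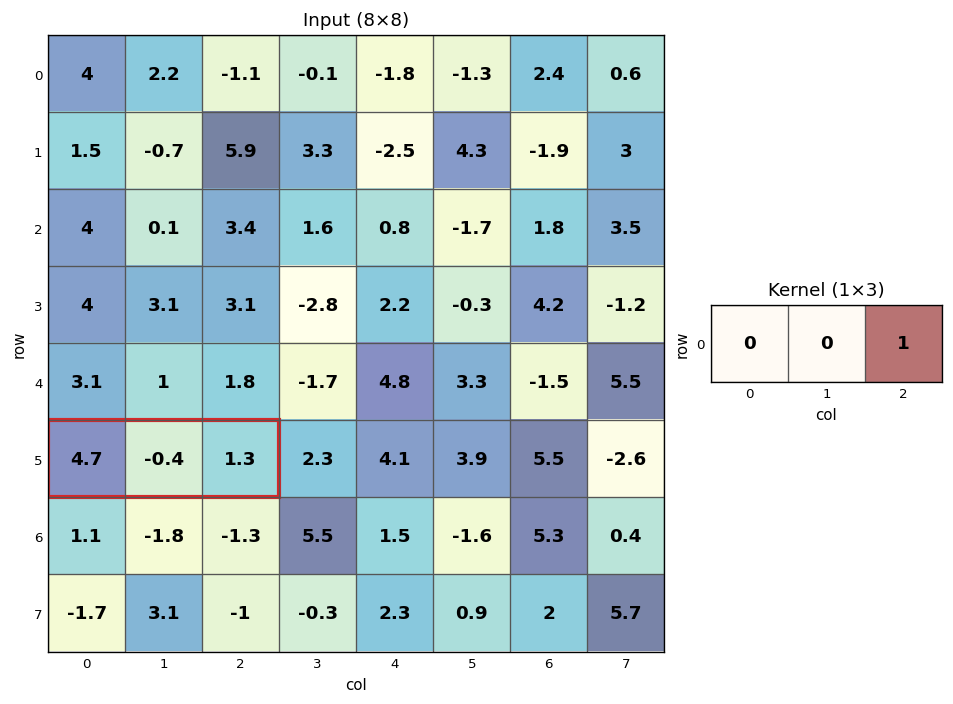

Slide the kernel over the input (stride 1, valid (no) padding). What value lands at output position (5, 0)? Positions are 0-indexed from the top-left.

1.3

The receptive field on the input at this output position is [4.7 -0.4 1.3]. Elementwise product with the kernel and sum: 1.3·1.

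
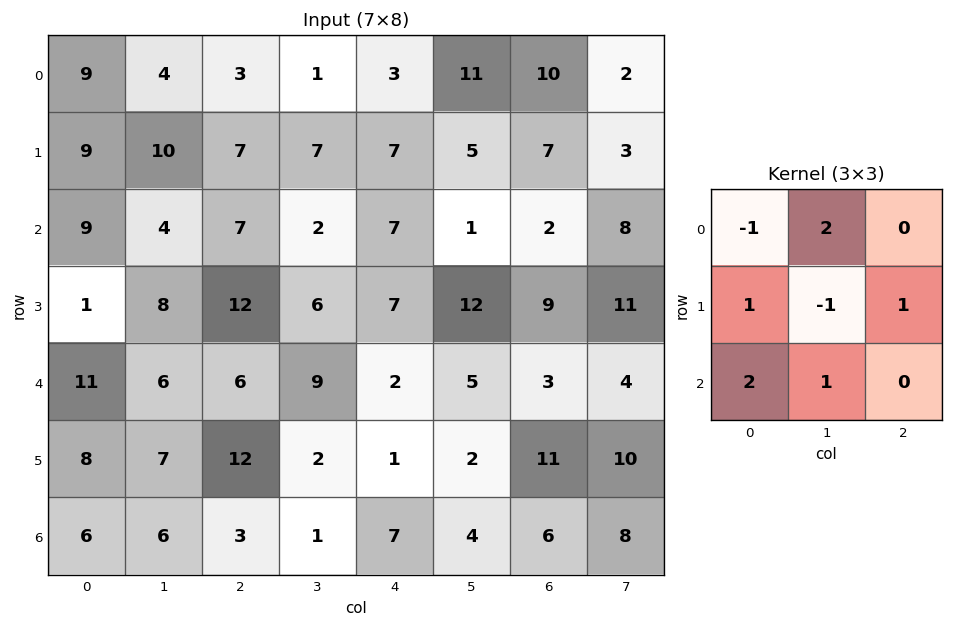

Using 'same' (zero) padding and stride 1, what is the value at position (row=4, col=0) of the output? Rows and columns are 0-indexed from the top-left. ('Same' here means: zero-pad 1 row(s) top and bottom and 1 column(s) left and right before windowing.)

The receptive field on the zero-padded input at this output position is [0 1 8 / 0 11 6 / 0 8 7]. Elementwise product with the kernel and sum: 0·-1 + 1·2 + 0·1 + 11·-1 + 6·1 + 0·2 + 8·1.

5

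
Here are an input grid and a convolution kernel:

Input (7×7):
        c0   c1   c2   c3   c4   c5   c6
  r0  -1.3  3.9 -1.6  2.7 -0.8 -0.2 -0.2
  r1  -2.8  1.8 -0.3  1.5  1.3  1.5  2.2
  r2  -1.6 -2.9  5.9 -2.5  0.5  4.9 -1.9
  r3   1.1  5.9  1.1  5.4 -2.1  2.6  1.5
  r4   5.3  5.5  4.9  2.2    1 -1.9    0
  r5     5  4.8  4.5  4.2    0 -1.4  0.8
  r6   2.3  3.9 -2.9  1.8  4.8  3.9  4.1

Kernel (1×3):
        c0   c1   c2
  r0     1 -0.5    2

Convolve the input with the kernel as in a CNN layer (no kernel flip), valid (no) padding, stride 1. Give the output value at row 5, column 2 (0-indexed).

2.4

The receptive field on the input at this output position is [4.5 4.2 0]. Elementwise product with the kernel and sum: 4.5·1 + 4.2·-0.5 + 0·2.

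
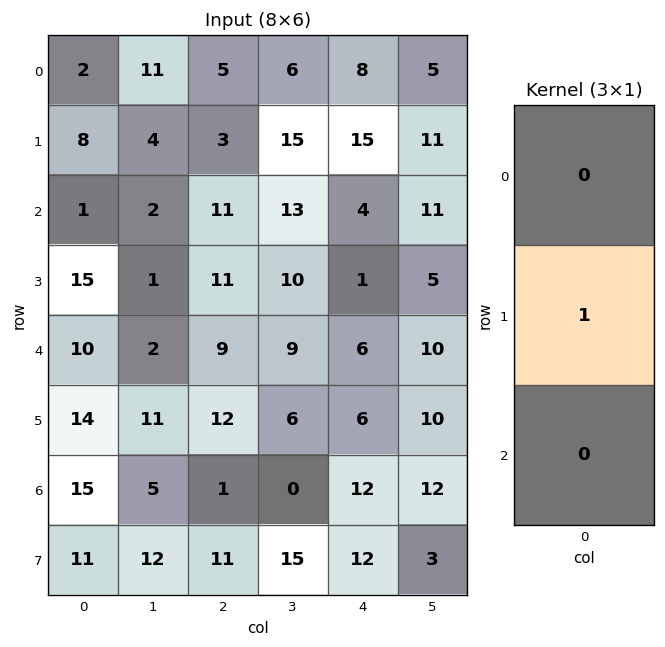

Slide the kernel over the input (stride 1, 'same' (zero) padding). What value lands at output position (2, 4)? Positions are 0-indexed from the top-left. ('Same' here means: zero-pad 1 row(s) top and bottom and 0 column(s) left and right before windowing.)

4

The receptive field on the zero-padded input at this output position is [15 / 4 / 1]. Elementwise product with the kernel and sum: 4·1.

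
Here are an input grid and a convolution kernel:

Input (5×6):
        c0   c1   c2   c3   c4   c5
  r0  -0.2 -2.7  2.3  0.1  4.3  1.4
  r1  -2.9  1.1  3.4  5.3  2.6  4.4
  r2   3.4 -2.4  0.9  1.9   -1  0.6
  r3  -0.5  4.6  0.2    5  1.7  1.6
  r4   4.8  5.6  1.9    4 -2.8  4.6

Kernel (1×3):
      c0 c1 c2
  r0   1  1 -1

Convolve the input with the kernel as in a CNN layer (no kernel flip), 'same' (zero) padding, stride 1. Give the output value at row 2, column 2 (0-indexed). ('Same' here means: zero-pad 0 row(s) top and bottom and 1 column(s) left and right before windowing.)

-3.4

The receptive field on the zero-padded input at this output position is [-2.4 0.9 1.9]. Elementwise product with the kernel and sum: -2.4·1 + 0.9·1 + 1.9·-1.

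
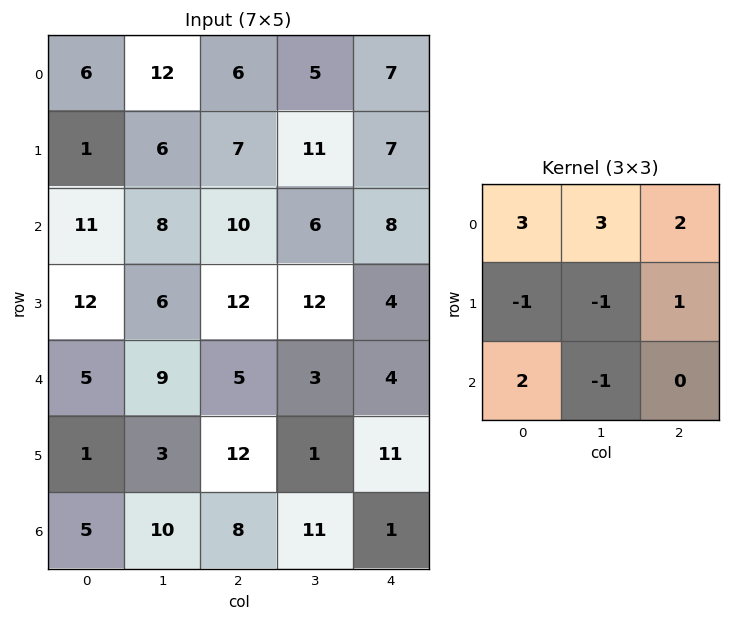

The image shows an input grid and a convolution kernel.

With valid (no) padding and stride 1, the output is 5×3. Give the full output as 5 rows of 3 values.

Output[0,0]: The receptive field on the input at this output position is [6 12 6 / 1 6 7 / 11 8 10]. Elementwise product with the kernel and sum: 6·3 + 12·3 + 6·2 + 1·-1 + 6·-1 + 7·1 + 11·2 + 8·-1.

80 68 50
44 49 72
72 73 51
68 61 99
60 46 35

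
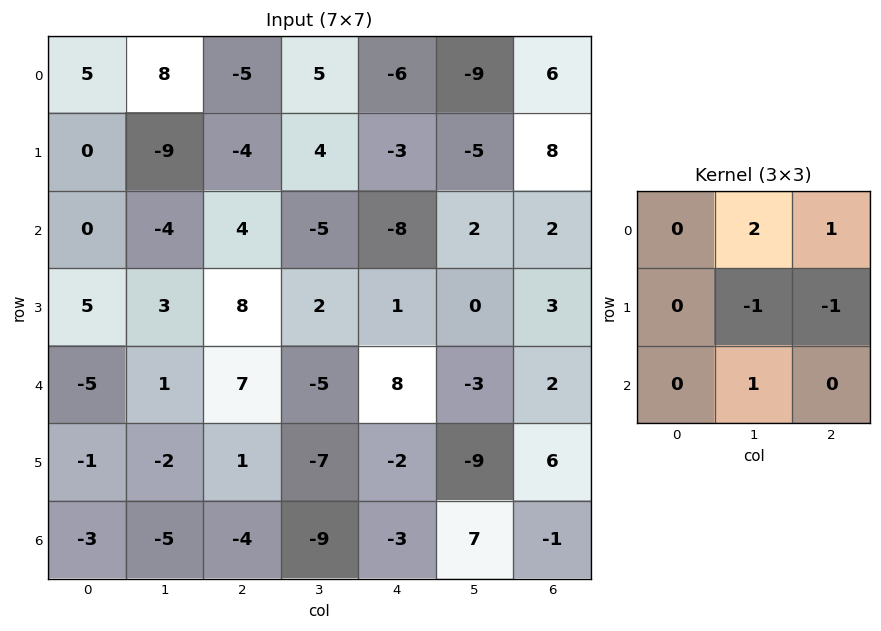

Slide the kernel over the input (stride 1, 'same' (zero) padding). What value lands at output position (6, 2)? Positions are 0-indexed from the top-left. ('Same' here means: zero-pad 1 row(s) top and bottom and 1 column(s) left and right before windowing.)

8

The receptive field on the zero-padded input at this output position is [-2 1 -7 / -5 -4 -9 / 0 0 0]. Elementwise product with the kernel and sum: 1·2 + -7·1 + -4·-1 + -9·-1 + 0·1.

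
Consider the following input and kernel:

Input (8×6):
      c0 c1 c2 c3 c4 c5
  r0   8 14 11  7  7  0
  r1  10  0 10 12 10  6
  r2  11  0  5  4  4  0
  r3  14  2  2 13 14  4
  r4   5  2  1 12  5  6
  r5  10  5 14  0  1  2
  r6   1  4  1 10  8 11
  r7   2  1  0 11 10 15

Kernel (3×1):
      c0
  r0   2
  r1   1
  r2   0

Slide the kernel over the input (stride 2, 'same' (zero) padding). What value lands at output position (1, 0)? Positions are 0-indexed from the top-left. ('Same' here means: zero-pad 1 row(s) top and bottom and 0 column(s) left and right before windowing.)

31

The receptive field on the zero-padded input at this output position is [10 / 11 / 14]. Elementwise product with the kernel and sum: 10·2 + 11·1.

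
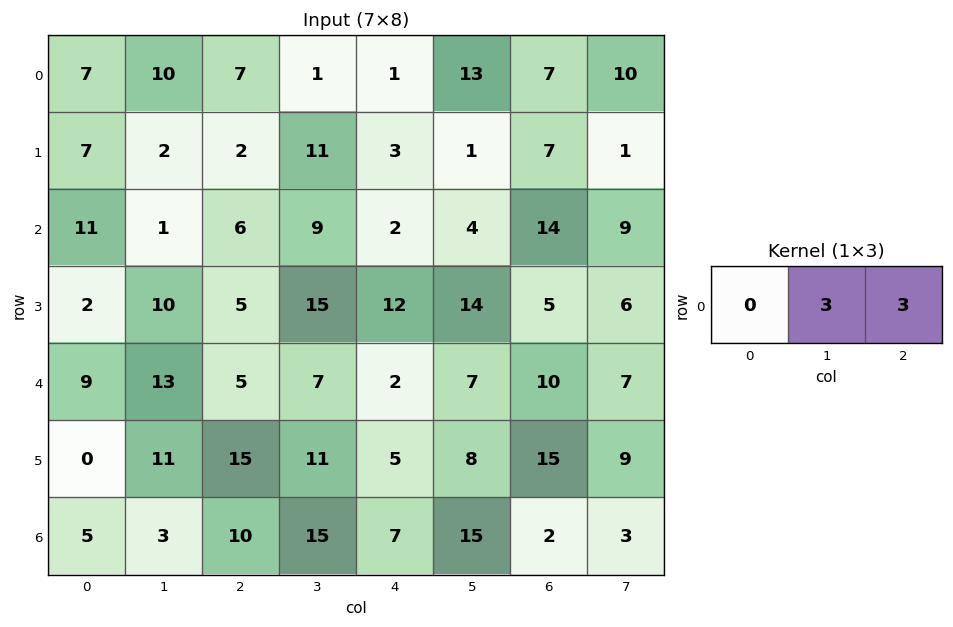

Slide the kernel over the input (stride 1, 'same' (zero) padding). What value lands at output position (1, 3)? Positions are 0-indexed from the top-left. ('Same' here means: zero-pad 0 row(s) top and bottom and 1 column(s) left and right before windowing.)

42

The receptive field on the zero-padded input at this output position is [2 11 3]. Elementwise product with the kernel and sum: 11·3 + 3·3.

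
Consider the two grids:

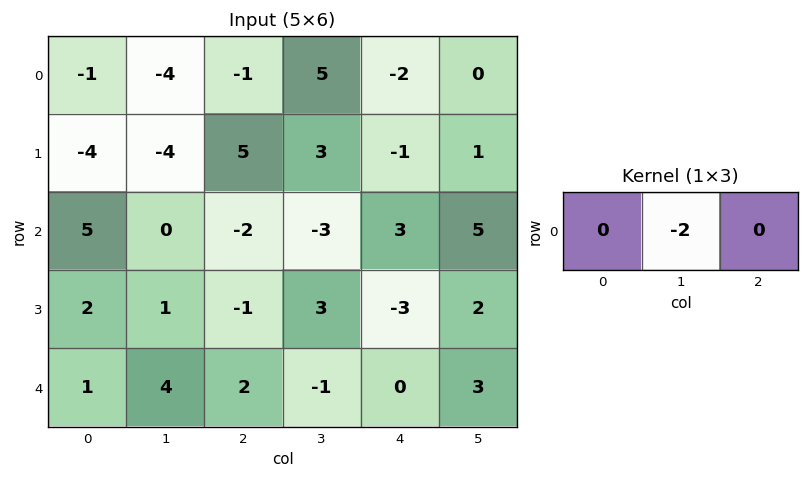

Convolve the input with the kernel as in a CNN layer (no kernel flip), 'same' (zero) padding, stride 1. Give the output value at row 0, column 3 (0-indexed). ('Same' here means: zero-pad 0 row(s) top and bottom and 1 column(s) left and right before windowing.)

-10

The receptive field on the zero-padded input at this output position is [-1 5 -2]. Elementwise product with the kernel and sum: 5·-2.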